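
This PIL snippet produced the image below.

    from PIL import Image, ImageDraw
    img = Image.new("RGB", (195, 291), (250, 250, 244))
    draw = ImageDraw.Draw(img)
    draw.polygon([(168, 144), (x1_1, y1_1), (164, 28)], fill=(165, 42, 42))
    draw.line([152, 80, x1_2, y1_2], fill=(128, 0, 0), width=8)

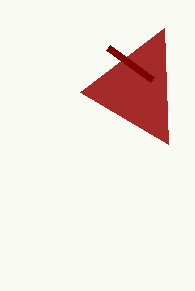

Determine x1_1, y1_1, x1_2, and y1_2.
x1_1 = 80; y1_1 = 92; x1_2 = 108; y1_2 = 48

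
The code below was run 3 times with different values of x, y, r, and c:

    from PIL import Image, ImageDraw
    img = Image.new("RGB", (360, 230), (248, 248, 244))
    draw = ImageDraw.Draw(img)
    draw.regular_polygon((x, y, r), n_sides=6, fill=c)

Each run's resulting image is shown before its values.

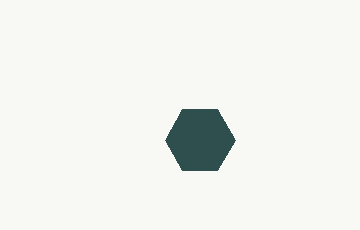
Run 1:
x = 200, y = 140, r = 35, c = 'darkslategray'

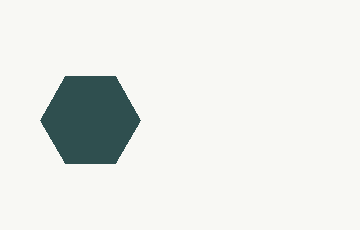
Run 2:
x = 90
y = 120
r = 50
c = 'darkslategray'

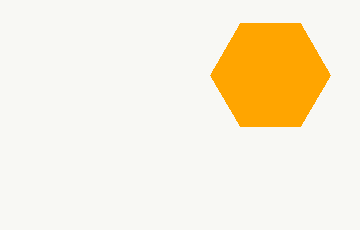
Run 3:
x = 270; y = 75; r = 60; c = 'orange'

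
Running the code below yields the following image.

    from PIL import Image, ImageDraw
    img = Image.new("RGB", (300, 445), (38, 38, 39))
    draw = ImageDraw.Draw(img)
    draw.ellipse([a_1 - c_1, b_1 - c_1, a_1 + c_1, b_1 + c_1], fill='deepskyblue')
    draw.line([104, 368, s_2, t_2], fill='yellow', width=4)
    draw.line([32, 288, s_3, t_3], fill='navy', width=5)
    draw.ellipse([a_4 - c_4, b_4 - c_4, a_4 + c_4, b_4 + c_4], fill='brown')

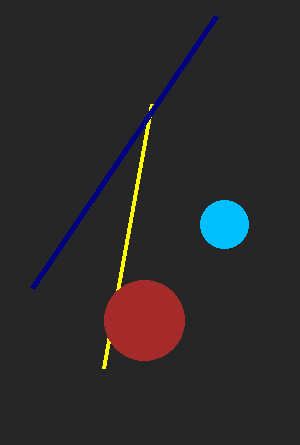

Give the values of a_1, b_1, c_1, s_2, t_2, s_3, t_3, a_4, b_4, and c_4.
a_1 = 224, b_1 = 224, c_1 = 24, s_2 = 152, t_2 = 104, s_3 = 216, t_3 = 16, a_4 = 144, b_4 = 320, c_4 = 40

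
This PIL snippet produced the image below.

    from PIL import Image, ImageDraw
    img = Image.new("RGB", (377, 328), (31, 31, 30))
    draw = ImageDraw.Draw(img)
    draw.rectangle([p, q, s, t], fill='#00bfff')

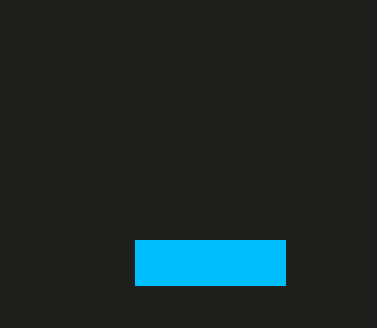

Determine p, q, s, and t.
p = 135; q = 240; s = 285; t = 285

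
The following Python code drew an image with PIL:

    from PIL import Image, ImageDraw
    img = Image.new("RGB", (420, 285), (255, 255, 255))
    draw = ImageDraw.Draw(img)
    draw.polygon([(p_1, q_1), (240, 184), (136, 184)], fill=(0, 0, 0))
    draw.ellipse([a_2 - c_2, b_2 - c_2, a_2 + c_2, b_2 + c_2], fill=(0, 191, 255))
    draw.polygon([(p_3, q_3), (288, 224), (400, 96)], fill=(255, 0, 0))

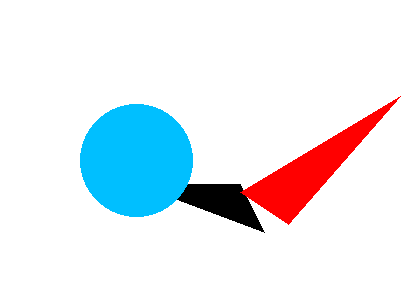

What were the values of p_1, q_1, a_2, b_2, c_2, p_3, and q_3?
p_1 = 264
q_1 = 232
a_2 = 136
b_2 = 160
c_2 = 56
p_3 = 240
q_3 = 192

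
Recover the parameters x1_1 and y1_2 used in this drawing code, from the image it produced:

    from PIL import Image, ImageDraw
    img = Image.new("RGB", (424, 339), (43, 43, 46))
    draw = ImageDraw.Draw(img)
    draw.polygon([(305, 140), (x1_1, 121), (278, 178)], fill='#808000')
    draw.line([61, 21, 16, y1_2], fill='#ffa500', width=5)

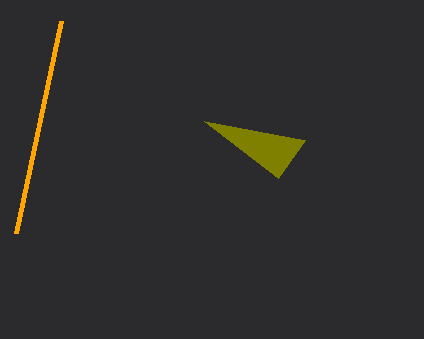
x1_1 = 204
y1_2 = 233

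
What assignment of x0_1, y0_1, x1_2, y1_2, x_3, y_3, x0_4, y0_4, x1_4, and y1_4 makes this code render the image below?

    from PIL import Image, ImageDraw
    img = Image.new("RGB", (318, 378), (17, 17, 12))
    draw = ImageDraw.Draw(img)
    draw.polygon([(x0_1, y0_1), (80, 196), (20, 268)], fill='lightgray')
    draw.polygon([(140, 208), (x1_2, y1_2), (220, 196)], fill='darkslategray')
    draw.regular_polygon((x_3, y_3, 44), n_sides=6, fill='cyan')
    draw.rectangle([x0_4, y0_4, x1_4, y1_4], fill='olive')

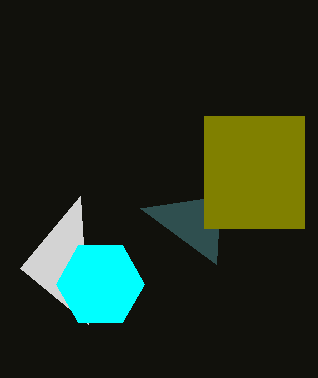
x0_1 = 88; y0_1 = 324; x1_2 = 216; y1_2 = 264; x_3 = 100; y_3 = 284; x0_4 = 204; y0_4 = 116; x1_4 = 304; y1_4 = 228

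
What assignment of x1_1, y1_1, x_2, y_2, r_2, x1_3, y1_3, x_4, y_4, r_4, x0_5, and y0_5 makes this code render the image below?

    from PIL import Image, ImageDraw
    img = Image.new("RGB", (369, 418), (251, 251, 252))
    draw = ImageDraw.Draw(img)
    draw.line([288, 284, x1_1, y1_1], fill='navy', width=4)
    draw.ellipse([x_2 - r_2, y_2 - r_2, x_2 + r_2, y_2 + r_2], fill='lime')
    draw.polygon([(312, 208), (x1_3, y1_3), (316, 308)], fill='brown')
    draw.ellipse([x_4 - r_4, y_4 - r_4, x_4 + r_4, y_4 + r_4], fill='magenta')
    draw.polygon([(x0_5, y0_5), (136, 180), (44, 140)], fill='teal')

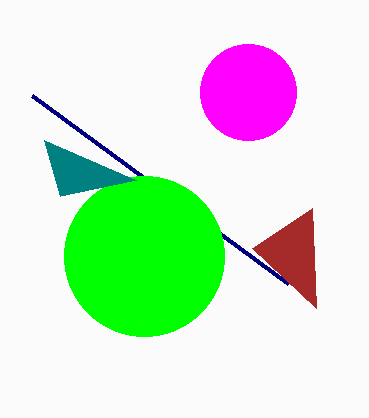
x1_1 = 32, y1_1 = 96, x_2 = 144, y_2 = 256, r_2 = 80, x1_3 = 252, y1_3 = 248, x_4 = 248, y_4 = 92, r_4 = 48, x0_5 = 60, y0_5 = 196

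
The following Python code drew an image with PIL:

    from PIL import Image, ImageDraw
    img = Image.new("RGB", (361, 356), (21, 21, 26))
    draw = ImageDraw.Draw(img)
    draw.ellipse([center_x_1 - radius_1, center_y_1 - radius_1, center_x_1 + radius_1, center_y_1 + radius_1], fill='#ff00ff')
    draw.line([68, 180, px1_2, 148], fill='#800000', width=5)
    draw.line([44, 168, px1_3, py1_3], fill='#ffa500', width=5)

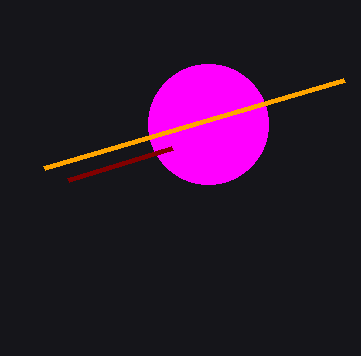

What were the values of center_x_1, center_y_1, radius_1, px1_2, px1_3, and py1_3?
center_x_1 = 208, center_y_1 = 124, radius_1 = 60, px1_2 = 172, px1_3 = 344, py1_3 = 80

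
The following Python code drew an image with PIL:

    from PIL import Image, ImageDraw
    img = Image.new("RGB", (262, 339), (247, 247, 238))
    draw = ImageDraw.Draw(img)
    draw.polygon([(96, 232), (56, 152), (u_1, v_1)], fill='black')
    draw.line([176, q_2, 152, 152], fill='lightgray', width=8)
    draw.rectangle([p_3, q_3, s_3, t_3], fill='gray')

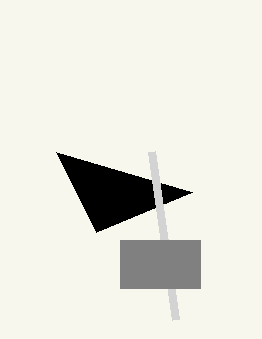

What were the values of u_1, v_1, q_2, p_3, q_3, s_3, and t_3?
u_1 = 192, v_1 = 192, q_2 = 320, p_3 = 120, q_3 = 240, s_3 = 200, t_3 = 288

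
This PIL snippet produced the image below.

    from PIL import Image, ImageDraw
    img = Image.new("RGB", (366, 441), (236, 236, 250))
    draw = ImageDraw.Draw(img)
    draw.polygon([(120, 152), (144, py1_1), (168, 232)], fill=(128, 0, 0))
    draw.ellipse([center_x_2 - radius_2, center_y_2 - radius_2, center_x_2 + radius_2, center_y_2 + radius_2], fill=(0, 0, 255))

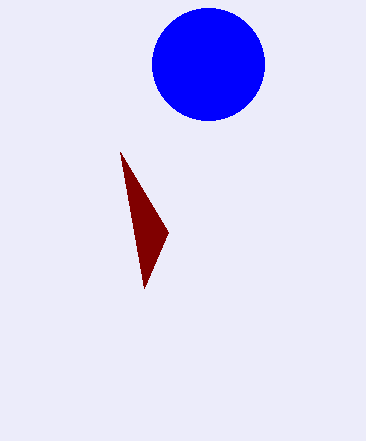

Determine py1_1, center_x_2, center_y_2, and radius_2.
py1_1 = 288; center_x_2 = 208; center_y_2 = 64; radius_2 = 56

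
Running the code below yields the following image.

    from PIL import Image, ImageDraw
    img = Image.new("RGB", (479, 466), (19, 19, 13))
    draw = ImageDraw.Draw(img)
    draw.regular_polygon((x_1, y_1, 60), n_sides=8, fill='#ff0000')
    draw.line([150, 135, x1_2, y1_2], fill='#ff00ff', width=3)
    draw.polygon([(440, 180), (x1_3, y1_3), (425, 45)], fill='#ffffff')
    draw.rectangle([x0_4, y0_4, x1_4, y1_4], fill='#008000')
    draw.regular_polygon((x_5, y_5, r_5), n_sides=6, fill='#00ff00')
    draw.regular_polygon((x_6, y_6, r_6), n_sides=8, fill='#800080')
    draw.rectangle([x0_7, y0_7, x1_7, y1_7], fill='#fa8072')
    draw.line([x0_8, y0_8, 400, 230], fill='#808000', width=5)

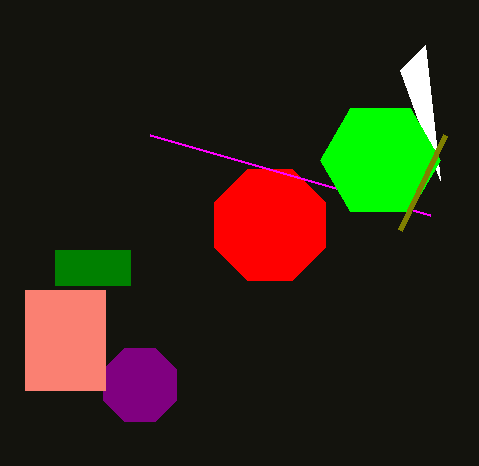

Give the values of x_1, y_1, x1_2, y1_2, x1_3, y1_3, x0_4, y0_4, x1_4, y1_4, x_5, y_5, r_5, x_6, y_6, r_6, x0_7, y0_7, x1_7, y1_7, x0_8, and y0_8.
x_1 = 270; y_1 = 225; x1_2 = 430; y1_2 = 215; x1_3 = 400; y1_3 = 70; x0_4 = 55; y0_4 = 250; x1_4 = 130; y1_4 = 285; x_5 = 380; y_5 = 160; r_5 = 60; x_6 = 140; y_6 = 385; r_6 = 40; x0_7 = 25; y0_7 = 290; x1_7 = 105; y1_7 = 390; x0_8 = 445; y0_8 = 135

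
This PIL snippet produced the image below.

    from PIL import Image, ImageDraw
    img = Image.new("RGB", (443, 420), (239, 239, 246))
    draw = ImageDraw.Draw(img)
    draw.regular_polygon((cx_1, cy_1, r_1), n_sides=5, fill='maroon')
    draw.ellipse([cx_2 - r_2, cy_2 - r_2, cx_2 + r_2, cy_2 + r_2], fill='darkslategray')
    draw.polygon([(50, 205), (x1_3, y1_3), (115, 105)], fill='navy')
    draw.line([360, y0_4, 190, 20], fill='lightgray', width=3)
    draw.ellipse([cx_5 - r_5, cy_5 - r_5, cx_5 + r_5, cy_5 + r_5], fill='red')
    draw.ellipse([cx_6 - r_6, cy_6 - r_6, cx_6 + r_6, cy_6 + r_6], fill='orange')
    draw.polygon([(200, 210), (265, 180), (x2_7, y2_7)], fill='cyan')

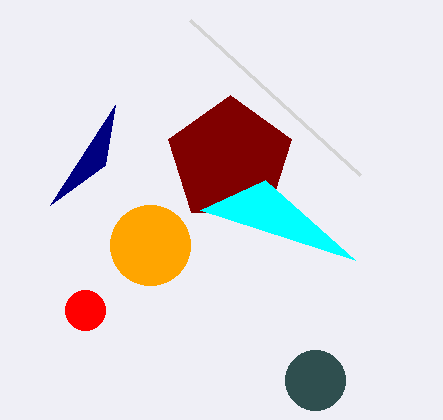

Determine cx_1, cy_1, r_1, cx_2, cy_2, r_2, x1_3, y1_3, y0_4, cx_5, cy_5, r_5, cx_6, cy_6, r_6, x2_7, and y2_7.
cx_1 = 230; cy_1 = 160; r_1 = 65; cx_2 = 315; cy_2 = 380; r_2 = 30; x1_3 = 105; y1_3 = 165; y0_4 = 175; cx_5 = 85; cy_5 = 310; r_5 = 20; cx_6 = 150; cy_6 = 245; r_6 = 40; x2_7 = 355; y2_7 = 260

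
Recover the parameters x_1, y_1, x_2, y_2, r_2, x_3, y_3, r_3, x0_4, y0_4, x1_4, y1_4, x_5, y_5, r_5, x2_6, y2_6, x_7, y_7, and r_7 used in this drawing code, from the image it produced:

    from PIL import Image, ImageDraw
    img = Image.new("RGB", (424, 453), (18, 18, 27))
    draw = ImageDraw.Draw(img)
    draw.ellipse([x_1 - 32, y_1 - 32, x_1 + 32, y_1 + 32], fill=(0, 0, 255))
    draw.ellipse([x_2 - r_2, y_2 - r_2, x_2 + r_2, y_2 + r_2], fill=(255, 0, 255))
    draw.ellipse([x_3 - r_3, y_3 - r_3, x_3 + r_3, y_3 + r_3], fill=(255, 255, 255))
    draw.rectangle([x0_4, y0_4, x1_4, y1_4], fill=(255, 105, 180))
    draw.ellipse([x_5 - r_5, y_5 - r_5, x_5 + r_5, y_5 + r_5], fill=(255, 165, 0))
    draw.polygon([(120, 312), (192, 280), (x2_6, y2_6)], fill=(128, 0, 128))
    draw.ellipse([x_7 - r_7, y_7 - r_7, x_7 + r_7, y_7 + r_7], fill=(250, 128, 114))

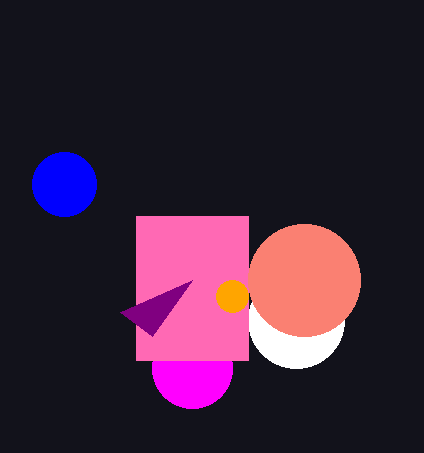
x_1 = 64; y_1 = 184; x_2 = 192; y_2 = 368; r_2 = 40; x_3 = 296; y_3 = 320; r_3 = 48; x0_4 = 136; y0_4 = 216; x1_4 = 248; y1_4 = 360; x_5 = 232; y_5 = 296; r_5 = 16; x2_6 = 152; y2_6 = 336; x_7 = 304; y_7 = 280; r_7 = 56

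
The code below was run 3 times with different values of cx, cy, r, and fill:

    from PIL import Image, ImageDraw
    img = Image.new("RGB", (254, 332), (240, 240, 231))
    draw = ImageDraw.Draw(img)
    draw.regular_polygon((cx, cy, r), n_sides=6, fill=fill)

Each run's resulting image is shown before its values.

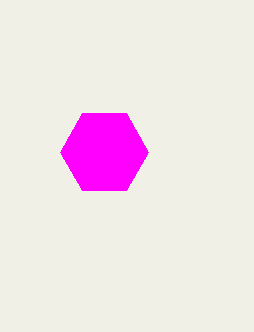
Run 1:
cx = 104
cy = 152
r = 44
fill = 'magenta'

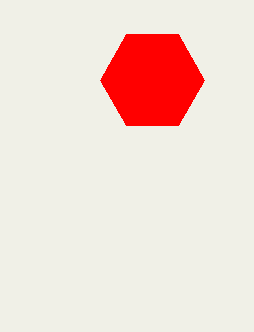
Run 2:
cx = 152, cy = 80, r = 52, fill = 'red'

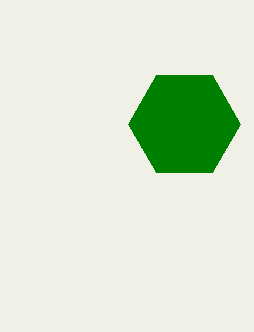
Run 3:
cx = 184
cy = 124
r = 56
fill = 'green'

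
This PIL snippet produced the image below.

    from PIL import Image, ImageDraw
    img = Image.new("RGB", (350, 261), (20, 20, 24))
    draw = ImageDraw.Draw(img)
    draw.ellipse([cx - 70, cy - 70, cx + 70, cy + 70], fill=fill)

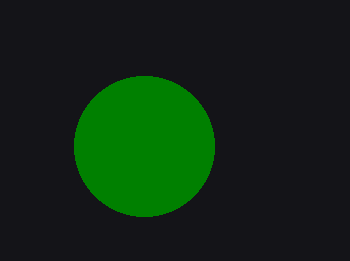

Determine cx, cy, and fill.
cx = 144, cy = 146, fill = 'green'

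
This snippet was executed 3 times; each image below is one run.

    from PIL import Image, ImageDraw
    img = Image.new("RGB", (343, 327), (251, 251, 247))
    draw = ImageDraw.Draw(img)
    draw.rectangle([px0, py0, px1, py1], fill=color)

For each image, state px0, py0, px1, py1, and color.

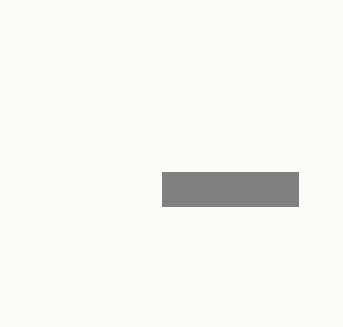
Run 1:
px0 = 162; py0 = 172; px1 = 298; py1 = 206; color = 'gray'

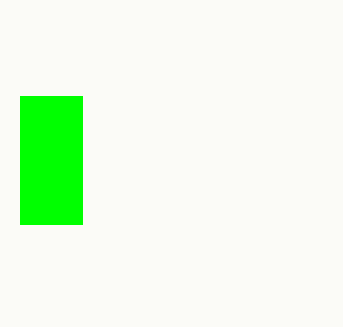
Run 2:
px0 = 20, py0 = 96, px1 = 82, py1 = 224, color = 'lime'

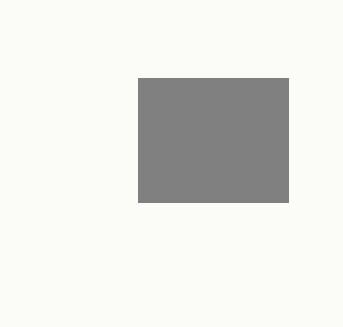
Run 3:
px0 = 138, py0 = 78, px1 = 288, py1 = 202, color = 'gray'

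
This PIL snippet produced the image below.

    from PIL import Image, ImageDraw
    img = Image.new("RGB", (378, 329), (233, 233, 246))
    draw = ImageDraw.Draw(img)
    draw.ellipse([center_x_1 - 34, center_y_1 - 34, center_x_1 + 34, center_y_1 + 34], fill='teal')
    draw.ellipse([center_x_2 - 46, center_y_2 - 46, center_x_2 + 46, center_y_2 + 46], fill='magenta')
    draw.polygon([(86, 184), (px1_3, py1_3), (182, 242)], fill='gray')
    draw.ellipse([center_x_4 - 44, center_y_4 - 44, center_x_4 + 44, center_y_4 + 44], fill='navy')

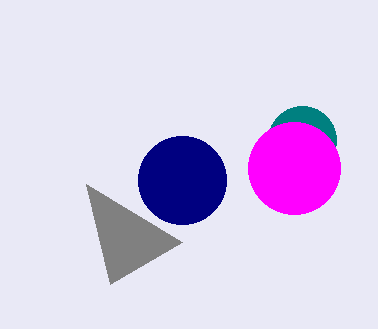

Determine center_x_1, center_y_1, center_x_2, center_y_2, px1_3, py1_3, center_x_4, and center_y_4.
center_x_1 = 302, center_y_1 = 140, center_x_2 = 294, center_y_2 = 168, px1_3 = 110, py1_3 = 284, center_x_4 = 182, center_y_4 = 180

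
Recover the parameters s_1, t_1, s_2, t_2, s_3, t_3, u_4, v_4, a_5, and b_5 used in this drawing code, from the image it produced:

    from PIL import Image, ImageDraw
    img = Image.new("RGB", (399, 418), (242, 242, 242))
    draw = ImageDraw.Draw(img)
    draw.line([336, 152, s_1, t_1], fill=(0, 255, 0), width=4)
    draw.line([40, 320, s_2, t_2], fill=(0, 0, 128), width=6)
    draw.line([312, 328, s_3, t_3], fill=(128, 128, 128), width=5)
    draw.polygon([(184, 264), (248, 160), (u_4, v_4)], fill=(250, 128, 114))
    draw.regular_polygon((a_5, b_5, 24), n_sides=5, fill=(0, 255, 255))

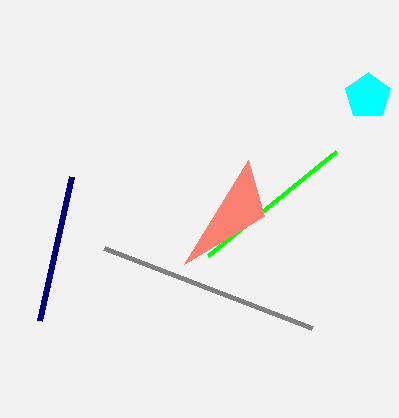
s_1 = 208, t_1 = 256, s_2 = 72, t_2 = 176, s_3 = 104, t_3 = 248, u_4 = 264, v_4 = 216, a_5 = 368, b_5 = 96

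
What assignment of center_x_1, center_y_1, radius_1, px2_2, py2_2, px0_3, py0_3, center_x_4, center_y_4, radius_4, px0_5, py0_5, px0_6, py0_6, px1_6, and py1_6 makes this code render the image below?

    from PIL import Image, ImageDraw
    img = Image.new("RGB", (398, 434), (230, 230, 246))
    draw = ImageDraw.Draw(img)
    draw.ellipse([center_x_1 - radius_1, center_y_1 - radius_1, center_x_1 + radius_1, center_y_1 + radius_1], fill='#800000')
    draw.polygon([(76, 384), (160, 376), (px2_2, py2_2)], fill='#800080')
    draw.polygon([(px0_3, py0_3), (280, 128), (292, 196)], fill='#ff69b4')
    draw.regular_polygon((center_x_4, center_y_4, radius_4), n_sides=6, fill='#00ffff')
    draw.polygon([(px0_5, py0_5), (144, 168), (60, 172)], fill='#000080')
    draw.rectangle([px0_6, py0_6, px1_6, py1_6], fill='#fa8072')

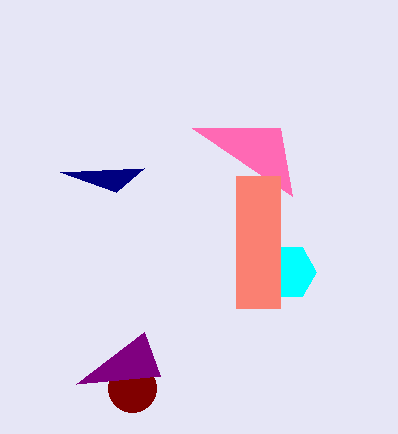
center_x_1 = 132
center_y_1 = 388
radius_1 = 24
px2_2 = 144
py2_2 = 332
px0_3 = 192
py0_3 = 128
center_x_4 = 288
center_y_4 = 272
radius_4 = 28
px0_5 = 116
py0_5 = 192
px0_6 = 236
py0_6 = 176
px1_6 = 280
py1_6 = 308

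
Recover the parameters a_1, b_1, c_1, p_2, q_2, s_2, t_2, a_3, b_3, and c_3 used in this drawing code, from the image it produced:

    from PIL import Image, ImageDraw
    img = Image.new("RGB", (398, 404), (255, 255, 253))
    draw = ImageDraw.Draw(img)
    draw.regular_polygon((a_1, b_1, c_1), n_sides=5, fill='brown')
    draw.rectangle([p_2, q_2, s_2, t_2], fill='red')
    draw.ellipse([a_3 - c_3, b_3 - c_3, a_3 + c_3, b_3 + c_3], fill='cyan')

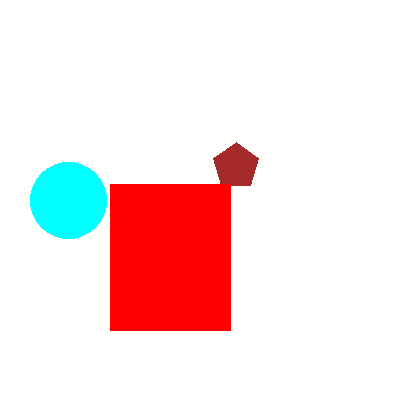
a_1 = 236; b_1 = 166; c_1 = 24; p_2 = 110; q_2 = 184; s_2 = 230; t_2 = 330; a_3 = 68; b_3 = 200; c_3 = 38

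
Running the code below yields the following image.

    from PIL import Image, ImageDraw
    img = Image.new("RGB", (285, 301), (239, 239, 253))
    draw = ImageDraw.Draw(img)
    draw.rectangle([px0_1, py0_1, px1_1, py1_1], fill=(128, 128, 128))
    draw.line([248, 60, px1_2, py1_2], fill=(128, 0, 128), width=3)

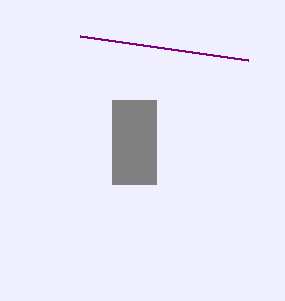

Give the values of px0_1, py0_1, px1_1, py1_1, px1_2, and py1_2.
px0_1 = 112, py0_1 = 100, px1_1 = 156, py1_1 = 184, px1_2 = 80, py1_2 = 36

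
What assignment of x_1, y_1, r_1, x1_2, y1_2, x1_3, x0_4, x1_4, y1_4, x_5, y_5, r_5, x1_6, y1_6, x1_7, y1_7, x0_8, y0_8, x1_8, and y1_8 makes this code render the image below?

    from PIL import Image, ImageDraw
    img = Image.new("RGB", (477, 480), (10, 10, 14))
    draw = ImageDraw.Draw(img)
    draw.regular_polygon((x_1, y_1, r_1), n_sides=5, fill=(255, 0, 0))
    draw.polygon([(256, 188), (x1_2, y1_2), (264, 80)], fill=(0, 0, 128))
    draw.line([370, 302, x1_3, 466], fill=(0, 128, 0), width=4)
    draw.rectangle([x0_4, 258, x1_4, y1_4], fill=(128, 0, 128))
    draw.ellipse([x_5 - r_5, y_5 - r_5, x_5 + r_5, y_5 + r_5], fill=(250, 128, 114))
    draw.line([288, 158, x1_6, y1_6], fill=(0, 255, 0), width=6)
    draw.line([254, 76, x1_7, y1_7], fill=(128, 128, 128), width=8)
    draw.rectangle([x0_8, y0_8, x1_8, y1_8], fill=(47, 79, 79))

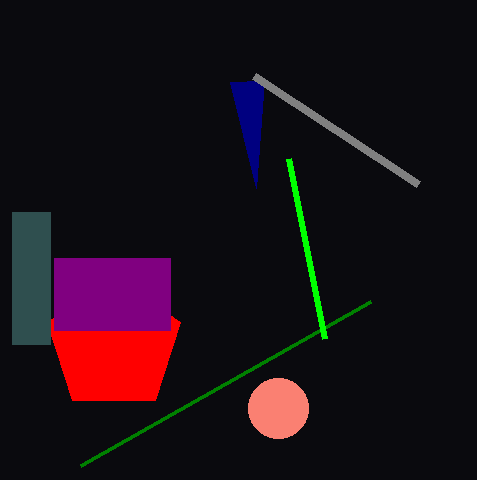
x_1 = 114
y_1 = 344
r_1 = 70
x1_2 = 230
y1_2 = 82
x1_3 = 80
x0_4 = 54
x1_4 = 170
y1_4 = 330
x_5 = 278
y_5 = 408
r_5 = 30
x1_6 = 324
y1_6 = 338
x1_7 = 418
y1_7 = 184
x0_8 = 12
y0_8 = 212
x1_8 = 50
y1_8 = 344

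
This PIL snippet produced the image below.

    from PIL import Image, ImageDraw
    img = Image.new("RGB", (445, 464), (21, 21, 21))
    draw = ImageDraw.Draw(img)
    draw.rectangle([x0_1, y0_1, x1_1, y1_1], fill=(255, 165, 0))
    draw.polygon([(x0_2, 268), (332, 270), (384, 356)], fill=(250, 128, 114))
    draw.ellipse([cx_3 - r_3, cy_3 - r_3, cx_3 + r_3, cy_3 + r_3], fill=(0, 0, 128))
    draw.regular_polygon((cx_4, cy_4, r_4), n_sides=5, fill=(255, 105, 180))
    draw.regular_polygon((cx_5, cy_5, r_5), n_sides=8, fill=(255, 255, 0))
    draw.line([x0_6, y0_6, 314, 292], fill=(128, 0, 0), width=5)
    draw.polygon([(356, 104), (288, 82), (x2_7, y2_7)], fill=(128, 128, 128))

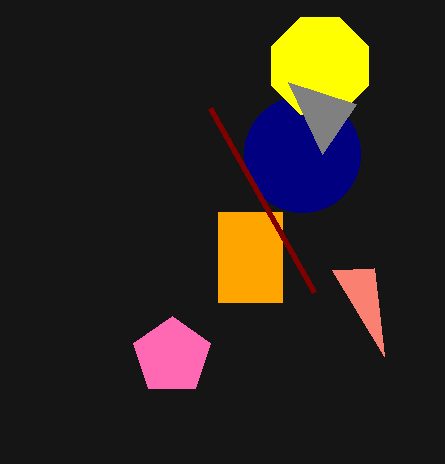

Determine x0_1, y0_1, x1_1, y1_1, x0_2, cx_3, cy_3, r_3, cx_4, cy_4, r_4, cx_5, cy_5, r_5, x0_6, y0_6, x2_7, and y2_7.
x0_1 = 218
y0_1 = 212
x1_1 = 282
y1_1 = 302
x0_2 = 374
cx_3 = 302
cy_3 = 154
r_3 = 58
cx_4 = 172
cy_4 = 356
r_4 = 40
cx_5 = 320
cy_5 = 66
r_5 = 52
x0_6 = 210
y0_6 = 108
x2_7 = 322
y2_7 = 154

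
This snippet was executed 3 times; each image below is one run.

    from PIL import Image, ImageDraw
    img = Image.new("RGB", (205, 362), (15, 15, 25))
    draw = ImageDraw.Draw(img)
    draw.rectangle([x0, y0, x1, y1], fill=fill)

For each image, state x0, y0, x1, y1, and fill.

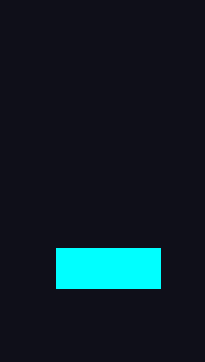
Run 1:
x0 = 56, y0 = 248, x1 = 160, y1 = 288, fill = 'cyan'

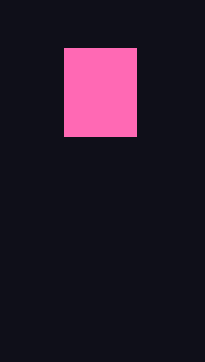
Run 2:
x0 = 64
y0 = 48
x1 = 136
y1 = 136
fill = 'hotpink'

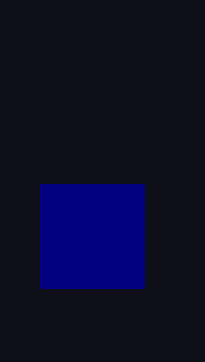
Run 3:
x0 = 40; y0 = 184; x1 = 144; y1 = 288; fill = 'navy'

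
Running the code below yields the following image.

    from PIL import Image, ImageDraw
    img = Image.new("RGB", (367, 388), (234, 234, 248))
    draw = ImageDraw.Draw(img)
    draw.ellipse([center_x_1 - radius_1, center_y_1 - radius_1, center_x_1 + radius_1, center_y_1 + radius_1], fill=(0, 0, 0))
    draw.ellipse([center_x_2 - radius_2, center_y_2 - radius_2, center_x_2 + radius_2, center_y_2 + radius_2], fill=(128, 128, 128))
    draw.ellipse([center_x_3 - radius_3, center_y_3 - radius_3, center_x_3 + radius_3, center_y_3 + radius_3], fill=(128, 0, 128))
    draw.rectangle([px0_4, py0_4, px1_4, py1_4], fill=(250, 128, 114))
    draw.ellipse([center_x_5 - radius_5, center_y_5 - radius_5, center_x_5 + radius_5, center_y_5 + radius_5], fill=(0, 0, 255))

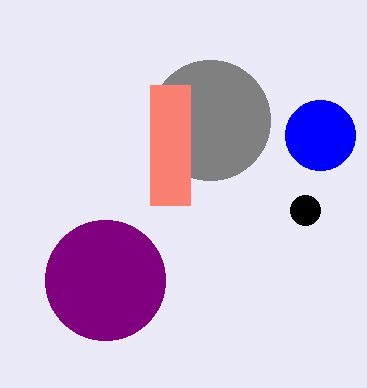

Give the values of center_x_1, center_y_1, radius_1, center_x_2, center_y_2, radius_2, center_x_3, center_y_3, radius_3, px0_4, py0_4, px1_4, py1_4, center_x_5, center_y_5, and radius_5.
center_x_1 = 305
center_y_1 = 210
radius_1 = 15
center_x_2 = 210
center_y_2 = 120
radius_2 = 60
center_x_3 = 105
center_y_3 = 280
radius_3 = 60
px0_4 = 150
py0_4 = 85
px1_4 = 190
py1_4 = 205
center_x_5 = 320
center_y_5 = 135
radius_5 = 35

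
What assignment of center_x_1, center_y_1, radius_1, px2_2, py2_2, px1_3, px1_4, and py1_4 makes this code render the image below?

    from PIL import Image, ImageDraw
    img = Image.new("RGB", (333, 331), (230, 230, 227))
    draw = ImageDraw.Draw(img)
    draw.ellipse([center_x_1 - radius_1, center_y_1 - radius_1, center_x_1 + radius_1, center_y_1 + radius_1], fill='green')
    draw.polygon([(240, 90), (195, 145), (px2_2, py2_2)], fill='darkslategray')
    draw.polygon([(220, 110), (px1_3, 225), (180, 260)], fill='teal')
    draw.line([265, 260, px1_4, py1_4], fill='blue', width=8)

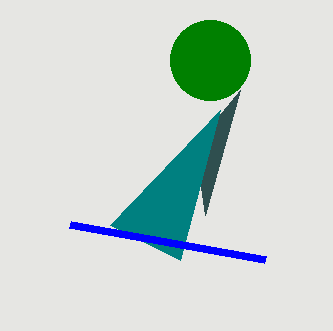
center_x_1 = 210, center_y_1 = 60, radius_1 = 40, px2_2 = 205, py2_2 = 215, px1_3 = 110, px1_4 = 70, py1_4 = 225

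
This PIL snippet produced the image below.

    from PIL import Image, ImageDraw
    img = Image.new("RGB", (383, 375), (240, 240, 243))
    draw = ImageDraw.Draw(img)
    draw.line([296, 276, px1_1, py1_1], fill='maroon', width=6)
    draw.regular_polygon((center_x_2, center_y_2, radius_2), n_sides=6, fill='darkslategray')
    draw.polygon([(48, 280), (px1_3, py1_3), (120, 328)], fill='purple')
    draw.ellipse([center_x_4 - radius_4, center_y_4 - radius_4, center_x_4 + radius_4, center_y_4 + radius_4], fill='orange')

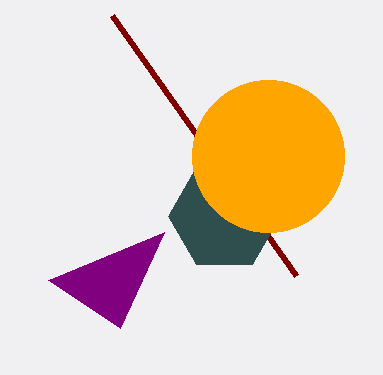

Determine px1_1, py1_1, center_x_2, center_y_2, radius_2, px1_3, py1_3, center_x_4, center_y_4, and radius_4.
px1_1 = 112
py1_1 = 16
center_x_2 = 224
center_y_2 = 216
radius_2 = 56
px1_3 = 164
py1_3 = 232
center_x_4 = 268
center_y_4 = 156
radius_4 = 76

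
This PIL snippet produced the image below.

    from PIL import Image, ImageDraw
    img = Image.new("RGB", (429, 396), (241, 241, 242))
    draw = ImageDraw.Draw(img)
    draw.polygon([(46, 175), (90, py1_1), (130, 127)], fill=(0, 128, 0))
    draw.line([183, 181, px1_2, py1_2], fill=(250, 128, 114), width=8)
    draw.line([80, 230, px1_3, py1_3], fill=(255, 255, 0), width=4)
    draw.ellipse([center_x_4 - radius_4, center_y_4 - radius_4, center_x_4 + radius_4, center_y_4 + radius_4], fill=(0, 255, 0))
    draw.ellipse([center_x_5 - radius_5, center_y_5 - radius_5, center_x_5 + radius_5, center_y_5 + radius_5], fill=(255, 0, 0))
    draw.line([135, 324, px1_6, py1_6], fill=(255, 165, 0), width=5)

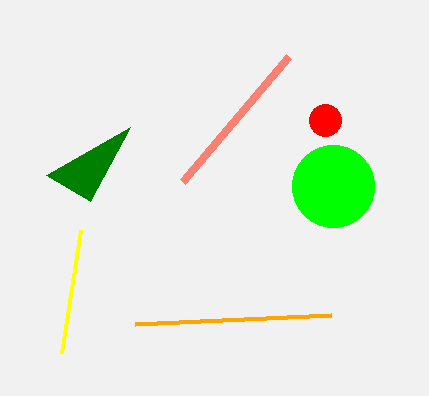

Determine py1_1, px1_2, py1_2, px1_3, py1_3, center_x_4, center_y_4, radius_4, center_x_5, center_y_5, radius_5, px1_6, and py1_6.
py1_1 = 201, px1_2 = 289, py1_2 = 56, px1_3 = 61, py1_3 = 353, center_x_4 = 333, center_y_4 = 186, radius_4 = 41, center_x_5 = 325, center_y_5 = 120, radius_5 = 16, px1_6 = 331, py1_6 = 315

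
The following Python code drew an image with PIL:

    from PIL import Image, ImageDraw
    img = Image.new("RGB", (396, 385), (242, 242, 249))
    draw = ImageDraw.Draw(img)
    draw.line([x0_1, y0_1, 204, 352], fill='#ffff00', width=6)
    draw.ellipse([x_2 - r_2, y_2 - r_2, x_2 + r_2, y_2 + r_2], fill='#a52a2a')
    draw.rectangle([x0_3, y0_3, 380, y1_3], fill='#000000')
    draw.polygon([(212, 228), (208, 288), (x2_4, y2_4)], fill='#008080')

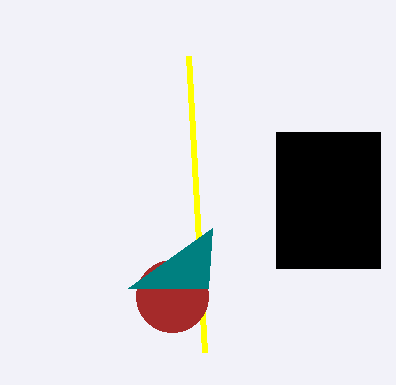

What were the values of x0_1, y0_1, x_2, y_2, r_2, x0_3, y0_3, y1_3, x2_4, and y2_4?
x0_1 = 188
y0_1 = 56
x_2 = 172
y_2 = 296
r_2 = 36
x0_3 = 276
y0_3 = 132
y1_3 = 268
x2_4 = 128
y2_4 = 288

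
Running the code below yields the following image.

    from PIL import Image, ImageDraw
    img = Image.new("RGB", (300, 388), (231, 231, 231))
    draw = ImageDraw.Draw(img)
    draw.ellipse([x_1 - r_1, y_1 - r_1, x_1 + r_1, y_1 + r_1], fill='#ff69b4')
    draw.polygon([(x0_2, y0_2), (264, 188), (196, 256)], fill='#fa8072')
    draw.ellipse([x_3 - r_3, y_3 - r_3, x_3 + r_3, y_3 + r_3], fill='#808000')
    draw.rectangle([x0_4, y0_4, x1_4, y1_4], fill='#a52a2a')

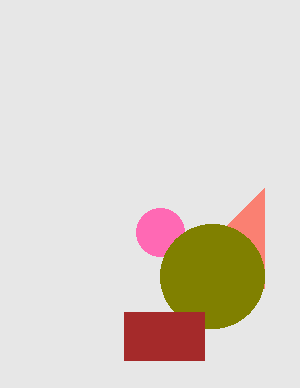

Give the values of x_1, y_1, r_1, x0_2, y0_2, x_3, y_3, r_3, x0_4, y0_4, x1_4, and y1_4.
x_1 = 160; y_1 = 232; r_1 = 24; x0_2 = 264; y0_2 = 288; x_3 = 212; y_3 = 276; r_3 = 52; x0_4 = 124; y0_4 = 312; x1_4 = 204; y1_4 = 360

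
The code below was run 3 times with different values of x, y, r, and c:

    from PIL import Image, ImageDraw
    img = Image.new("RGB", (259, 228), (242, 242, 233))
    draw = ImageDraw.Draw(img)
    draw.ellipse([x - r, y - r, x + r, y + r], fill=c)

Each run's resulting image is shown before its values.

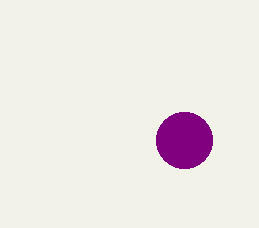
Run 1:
x = 184; y = 140; r = 28; c = 'purple'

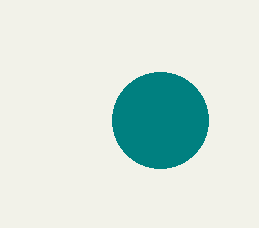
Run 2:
x = 160; y = 120; r = 48; c = 'teal'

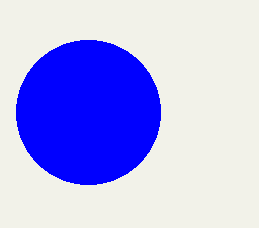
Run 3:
x = 88; y = 112; r = 72; c = 'blue'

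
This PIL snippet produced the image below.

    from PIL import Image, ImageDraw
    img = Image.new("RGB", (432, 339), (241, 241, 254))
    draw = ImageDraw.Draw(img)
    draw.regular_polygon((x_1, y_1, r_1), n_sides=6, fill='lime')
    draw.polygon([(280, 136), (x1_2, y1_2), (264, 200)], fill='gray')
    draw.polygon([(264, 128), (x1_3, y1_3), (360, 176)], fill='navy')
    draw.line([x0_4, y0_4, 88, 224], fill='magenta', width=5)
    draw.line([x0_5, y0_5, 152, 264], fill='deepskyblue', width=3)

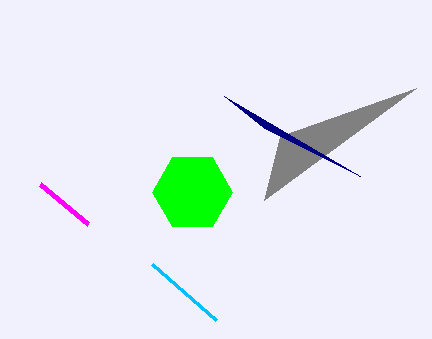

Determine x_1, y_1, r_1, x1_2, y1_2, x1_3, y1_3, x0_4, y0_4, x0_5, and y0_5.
x_1 = 192
y_1 = 192
r_1 = 40
x1_2 = 416
y1_2 = 88
x1_3 = 224
y1_3 = 96
x0_4 = 40
y0_4 = 184
x0_5 = 216
y0_5 = 320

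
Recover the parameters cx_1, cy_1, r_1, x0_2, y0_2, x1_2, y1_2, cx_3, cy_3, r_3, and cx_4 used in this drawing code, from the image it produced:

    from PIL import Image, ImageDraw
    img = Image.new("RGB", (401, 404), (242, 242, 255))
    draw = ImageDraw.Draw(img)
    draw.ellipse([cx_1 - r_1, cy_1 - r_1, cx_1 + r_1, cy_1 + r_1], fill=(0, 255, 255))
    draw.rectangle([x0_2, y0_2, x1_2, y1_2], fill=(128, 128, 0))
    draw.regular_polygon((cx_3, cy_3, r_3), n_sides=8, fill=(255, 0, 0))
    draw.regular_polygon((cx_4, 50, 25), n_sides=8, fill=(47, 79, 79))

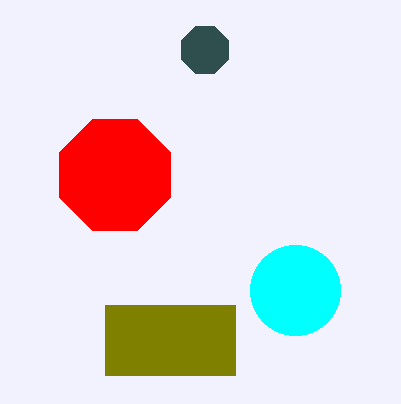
cx_1 = 295; cy_1 = 290; r_1 = 45; x0_2 = 105; y0_2 = 305; x1_2 = 235; y1_2 = 375; cx_3 = 115; cy_3 = 175; r_3 = 60; cx_4 = 205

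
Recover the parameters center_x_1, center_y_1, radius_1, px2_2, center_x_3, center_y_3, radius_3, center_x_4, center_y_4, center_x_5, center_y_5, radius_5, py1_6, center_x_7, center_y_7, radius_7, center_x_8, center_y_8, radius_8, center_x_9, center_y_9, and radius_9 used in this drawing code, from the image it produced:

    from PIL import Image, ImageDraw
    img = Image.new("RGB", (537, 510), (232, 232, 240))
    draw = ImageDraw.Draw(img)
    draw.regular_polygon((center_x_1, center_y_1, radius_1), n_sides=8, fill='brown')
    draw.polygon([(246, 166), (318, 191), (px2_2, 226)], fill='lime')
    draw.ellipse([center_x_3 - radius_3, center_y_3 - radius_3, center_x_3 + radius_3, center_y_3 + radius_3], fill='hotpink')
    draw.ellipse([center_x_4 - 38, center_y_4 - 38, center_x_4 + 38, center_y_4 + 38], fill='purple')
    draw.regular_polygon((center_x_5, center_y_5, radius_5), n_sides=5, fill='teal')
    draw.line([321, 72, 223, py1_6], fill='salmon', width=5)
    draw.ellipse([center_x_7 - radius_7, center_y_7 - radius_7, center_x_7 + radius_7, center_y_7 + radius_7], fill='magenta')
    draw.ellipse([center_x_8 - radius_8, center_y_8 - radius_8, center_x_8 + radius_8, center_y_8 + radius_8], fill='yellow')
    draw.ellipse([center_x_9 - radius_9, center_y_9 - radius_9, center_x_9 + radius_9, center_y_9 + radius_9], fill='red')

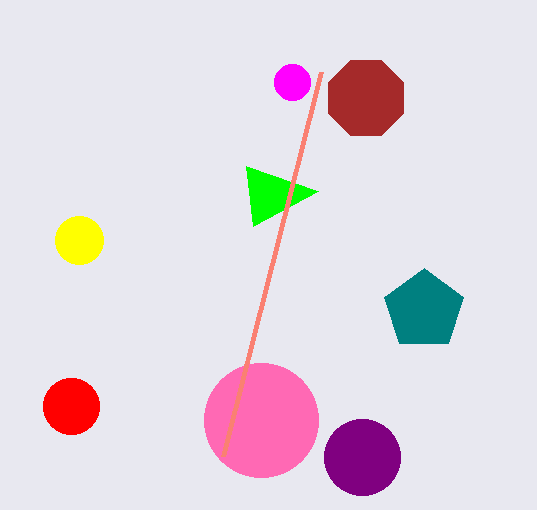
center_x_1 = 366, center_y_1 = 98, radius_1 = 41, px2_2 = 253, center_x_3 = 261, center_y_3 = 420, radius_3 = 57, center_x_4 = 362, center_y_4 = 457, center_x_5 = 424, center_y_5 = 310, radius_5 = 42, py1_6 = 456, center_x_7 = 292, center_y_7 = 82, radius_7 = 18, center_x_8 = 79, center_y_8 = 240, radius_8 = 24, center_x_9 = 71, center_y_9 = 406, radius_9 = 28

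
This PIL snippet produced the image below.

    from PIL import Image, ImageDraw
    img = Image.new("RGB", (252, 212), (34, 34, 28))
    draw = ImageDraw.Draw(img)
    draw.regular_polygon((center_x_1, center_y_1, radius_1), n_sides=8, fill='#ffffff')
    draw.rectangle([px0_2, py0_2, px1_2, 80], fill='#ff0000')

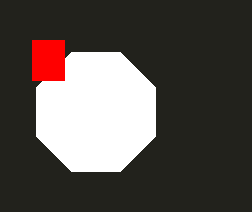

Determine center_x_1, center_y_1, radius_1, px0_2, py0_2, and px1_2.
center_x_1 = 96
center_y_1 = 112
radius_1 = 64
px0_2 = 32
py0_2 = 40
px1_2 = 64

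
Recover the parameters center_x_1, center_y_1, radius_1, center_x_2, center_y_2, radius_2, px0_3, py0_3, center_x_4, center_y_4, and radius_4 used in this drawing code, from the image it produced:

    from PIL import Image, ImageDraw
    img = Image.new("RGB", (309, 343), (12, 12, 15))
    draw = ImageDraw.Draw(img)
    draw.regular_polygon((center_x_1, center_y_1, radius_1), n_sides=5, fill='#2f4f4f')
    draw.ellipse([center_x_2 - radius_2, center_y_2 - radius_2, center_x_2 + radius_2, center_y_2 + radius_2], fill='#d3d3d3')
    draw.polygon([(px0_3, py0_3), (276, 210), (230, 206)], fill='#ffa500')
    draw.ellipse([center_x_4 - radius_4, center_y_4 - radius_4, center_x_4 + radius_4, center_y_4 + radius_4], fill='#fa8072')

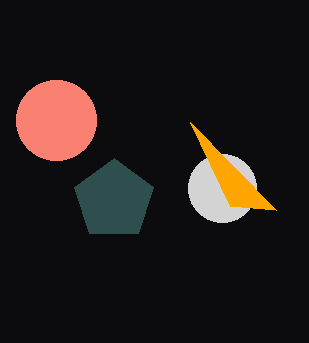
center_x_1 = 114
center_y_1 = 200
radius_1 = 42
center_x_2 = 222
center_y_2 = 188
radius_2 = 34
px0_3 = 190
py0_3 = 122
center_x_4 = 56
center_y_4 = 120
radius_4 = 40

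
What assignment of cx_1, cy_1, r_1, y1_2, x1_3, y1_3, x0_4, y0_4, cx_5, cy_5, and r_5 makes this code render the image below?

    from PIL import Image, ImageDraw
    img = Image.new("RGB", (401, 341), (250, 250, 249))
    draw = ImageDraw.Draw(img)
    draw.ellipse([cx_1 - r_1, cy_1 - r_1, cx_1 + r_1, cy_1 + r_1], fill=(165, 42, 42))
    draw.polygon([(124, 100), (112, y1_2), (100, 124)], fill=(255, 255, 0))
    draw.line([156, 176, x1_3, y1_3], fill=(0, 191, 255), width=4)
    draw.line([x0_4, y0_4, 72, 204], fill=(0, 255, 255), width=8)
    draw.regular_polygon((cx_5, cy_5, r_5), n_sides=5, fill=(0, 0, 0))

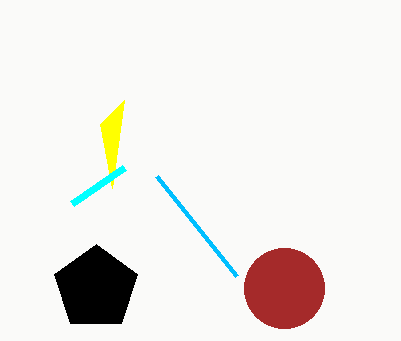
cx_1 = 284; cy_1 = 288; r_1 = 40; y1_2 = 188; x1_3 = 236; y1_3 = 276; x0_4 = 124; y0_4 = 168; cx_5 = 96; cy_5 = 288; r_5 = 44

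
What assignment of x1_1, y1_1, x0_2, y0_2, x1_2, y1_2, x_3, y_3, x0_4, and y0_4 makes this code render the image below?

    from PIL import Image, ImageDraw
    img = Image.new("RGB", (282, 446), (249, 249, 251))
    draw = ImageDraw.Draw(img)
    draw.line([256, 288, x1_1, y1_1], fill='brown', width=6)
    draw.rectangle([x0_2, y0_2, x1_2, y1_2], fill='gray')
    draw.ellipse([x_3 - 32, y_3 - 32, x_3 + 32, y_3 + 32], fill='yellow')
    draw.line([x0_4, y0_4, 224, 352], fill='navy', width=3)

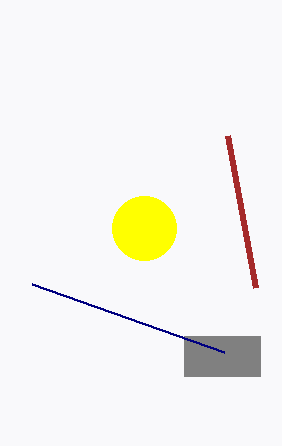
x1_1 = 228
y1_1 = 136
x0_2 = 184
y0_2 = 336
x1_2 = 260
y1_2 = 376
x_3 = 144
y_3 = 228
x0_4 = 32
y0_4 = 284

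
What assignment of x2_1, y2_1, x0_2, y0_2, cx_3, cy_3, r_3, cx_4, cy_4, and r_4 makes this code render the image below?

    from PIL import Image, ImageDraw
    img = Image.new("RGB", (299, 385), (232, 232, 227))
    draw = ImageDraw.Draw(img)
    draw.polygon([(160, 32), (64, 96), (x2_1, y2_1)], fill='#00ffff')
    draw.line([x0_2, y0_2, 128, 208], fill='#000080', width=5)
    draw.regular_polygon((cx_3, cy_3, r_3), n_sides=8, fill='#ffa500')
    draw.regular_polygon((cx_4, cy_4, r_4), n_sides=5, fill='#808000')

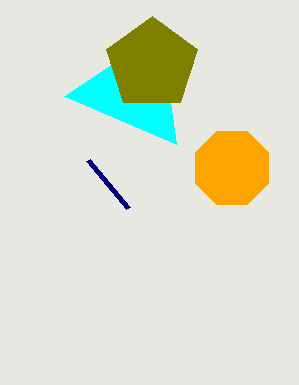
x2_1 = 176; y2_1 = 144; x0_2 = 88; y0_2 = 160; cx_3 = 232; cy_3 = 168; r_3 = 40; cx_4 = 152; cy_4 = 64; r_4 = 48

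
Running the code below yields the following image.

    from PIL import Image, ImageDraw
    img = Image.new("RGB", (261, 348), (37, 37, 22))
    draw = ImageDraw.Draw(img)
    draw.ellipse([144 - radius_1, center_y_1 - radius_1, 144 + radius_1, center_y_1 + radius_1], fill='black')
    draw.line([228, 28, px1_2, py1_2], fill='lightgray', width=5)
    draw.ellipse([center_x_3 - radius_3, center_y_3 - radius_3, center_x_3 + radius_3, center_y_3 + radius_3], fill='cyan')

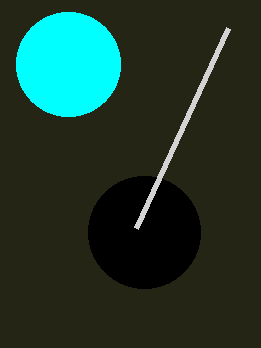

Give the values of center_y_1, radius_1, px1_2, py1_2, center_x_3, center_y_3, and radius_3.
center_y_1 = 232; radius_1 = 56; px1_2 = 136; py1_2 = 228; center_x_3 = 68; center_y_3 = 64; radius_3 = 52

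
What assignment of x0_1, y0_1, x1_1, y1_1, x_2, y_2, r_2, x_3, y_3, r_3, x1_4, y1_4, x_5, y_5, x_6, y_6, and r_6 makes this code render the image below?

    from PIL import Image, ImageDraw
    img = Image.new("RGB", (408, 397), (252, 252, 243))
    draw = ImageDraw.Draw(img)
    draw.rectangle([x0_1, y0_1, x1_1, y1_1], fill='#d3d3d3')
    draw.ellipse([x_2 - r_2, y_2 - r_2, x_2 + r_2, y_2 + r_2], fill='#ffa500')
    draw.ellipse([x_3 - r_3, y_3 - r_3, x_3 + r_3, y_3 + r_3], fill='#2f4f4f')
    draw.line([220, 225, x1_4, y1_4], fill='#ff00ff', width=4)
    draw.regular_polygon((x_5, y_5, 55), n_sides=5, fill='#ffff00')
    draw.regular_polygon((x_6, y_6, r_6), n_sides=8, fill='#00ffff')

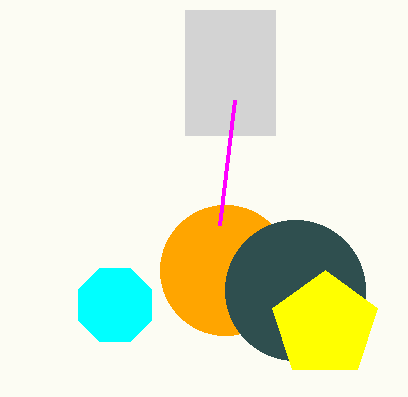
x0_1 = 185, y0_1 = 10, x1_1 = 275, y1_1 = 135, x_2 = 225, y_2 = 270, r_2 = 65, x_3 = 295, y_3 = 290, r_3 = 70, x1_4 = 235, y1_4 = 100, x_5 = 325, y_5 = 325, x_6 = 115, y_6 = 305, r_6 = 40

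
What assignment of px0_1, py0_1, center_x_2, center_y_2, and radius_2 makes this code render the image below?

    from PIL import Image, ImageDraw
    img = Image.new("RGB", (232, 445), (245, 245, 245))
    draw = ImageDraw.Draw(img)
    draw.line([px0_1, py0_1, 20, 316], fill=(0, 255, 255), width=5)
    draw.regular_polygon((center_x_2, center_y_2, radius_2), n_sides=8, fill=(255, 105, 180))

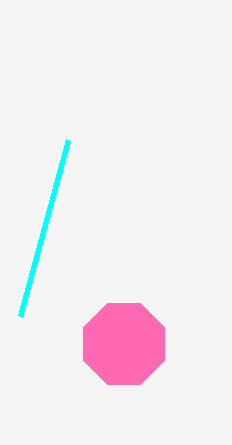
px0_1 = 68
py0_1 = 140
center_x_2 = 124
center_y_2 = 344
radius_2 = 44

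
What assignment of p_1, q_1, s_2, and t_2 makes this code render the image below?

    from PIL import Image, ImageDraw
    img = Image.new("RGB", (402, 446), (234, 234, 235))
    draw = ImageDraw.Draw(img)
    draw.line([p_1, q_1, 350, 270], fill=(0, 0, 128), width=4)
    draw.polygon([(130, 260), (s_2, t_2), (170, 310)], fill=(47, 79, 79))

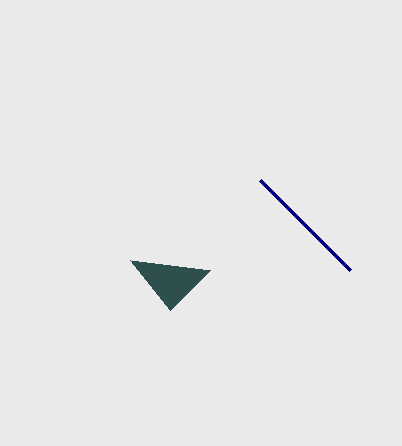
p_1 = 260, q_1 = 180, s_2 = 210, t_2 = 270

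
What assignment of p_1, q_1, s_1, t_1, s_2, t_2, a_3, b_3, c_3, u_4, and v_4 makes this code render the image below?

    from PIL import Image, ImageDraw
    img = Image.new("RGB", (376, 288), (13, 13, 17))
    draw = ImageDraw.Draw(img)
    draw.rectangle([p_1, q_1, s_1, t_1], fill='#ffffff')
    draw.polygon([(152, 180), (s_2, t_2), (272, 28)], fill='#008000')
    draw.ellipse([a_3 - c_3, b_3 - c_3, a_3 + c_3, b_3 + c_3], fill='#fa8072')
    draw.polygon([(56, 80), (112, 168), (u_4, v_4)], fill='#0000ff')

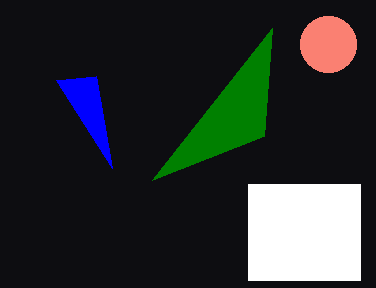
p_1 = 248, q_1 = 184, s_1 = 360, t_1 = 280, s_2 = 264, t_2 = 136, a_3 = 328, b_3 = 44, c_3 = 28, u_4 = 96, v_4 = 76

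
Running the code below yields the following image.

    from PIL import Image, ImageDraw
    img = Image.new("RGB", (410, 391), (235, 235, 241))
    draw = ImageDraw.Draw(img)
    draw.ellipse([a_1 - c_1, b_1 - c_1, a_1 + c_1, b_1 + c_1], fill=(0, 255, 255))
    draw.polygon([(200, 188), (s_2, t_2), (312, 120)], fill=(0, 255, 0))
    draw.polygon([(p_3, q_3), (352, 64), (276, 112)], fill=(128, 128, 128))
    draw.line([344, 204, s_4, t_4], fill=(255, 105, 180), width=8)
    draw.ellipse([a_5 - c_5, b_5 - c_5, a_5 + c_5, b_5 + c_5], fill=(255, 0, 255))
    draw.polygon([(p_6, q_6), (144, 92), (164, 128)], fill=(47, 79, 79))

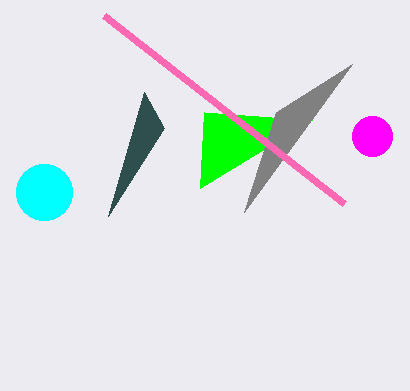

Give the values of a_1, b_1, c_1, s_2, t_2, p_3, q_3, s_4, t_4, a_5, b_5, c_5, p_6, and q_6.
a_1 = 44
b_1 = 192
c_1 = 28
s_2 = 204
t_2 = 112
p_3 = 244
q_3 = 212
s_4 = 104
t_4 = 16
a_5 = 372
b_5 = 136
c_5 = 20
p_6 = 108
q_6 = 216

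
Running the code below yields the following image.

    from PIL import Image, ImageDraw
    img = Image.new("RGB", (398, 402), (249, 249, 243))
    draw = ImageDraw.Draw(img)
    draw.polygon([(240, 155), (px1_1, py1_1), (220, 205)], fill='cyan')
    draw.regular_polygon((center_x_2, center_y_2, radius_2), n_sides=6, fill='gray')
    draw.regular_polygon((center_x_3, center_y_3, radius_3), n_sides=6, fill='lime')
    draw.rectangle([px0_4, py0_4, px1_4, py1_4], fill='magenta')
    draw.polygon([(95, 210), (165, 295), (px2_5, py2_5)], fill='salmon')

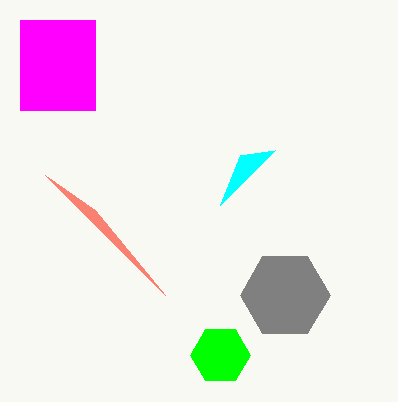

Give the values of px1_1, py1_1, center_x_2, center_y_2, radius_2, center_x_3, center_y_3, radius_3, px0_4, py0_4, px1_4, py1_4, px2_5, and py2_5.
px1_1 = 275, py1_1 = 150, center_x_2 = 285, center_y_2 = 295, radius_2 = 45, center_x_3 = 220, center_y_3 = 355, radius_3 = 30, px0_4 = 20, py0_4 = 20, px1_4 = 95, py1_4 = 110, px2_5 = 45, py2_5 = 175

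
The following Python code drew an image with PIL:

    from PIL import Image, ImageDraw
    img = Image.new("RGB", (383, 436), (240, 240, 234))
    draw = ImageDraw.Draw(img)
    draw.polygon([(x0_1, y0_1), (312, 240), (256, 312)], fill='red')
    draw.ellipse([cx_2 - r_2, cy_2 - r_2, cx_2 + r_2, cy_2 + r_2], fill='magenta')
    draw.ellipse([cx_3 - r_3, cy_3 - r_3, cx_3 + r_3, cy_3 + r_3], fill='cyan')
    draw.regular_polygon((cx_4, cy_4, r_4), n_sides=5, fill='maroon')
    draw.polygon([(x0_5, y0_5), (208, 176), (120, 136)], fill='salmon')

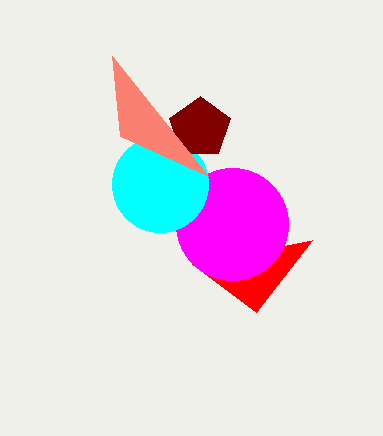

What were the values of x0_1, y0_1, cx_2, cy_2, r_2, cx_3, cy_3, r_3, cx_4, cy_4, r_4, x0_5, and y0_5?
x0_1 = 192
y0_1 = 264
cx_2 = 232
cy_2 = 224
r_2 = 56
cx_3 = 160
cy_3 = 184
r_3 = 48
cx_4 = 200
cy_4 = 128
r_4 = 32
x0_5 = 112
y0_5 = 56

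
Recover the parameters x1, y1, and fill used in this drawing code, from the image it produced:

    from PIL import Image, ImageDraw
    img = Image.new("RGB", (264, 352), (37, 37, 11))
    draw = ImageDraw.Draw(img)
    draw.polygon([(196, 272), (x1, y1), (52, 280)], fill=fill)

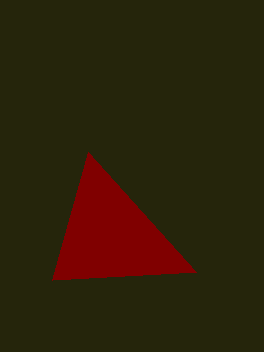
x1 = 88; y1 = 152; fill = 'maroon'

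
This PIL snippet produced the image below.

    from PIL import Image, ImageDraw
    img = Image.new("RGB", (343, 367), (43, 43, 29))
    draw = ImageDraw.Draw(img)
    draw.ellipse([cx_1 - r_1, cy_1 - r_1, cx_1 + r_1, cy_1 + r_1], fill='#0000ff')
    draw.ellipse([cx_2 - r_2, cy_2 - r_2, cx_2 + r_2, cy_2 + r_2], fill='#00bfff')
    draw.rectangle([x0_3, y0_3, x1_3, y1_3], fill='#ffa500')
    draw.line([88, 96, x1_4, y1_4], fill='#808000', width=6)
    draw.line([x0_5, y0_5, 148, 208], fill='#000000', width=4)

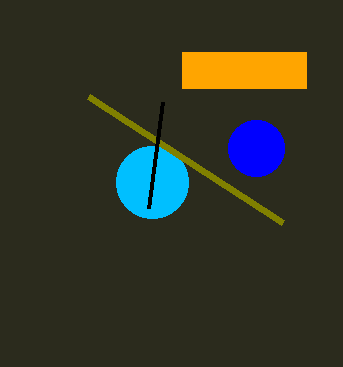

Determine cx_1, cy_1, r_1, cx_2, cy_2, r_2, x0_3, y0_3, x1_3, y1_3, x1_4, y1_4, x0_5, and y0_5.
cx_1 = 256
cy_1 = 148
r_1 = 28
cx_2 = 152
cy_2 = 182
r_2 = 36
x0_3 = 182
y0_3 = 52
x1_3 = 306
y1_3 = 88
x1_4 = 282
y1_4 = 222
x0_5 = 162
y0_5 = 102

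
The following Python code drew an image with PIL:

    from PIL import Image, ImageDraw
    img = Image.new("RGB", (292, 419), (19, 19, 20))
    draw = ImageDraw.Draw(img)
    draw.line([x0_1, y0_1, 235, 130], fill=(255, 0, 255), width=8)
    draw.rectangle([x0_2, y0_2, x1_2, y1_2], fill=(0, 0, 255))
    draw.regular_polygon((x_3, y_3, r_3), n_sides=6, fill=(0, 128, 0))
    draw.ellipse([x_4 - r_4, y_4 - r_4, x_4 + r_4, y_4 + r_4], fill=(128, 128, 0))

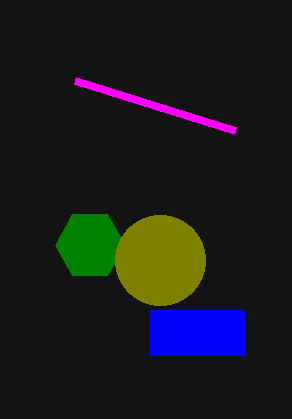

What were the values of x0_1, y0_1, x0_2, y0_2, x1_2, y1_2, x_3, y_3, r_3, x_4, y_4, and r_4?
x0_1 = 75; y0_1 = 80; x0_2 = 150; y0_2 = 310; x1_2 = 245; y1_2 = 355; x_3 = 90; y_3 = 245; r_3 = 35; x_4 = 160; y_4 = 260; r_4 = 45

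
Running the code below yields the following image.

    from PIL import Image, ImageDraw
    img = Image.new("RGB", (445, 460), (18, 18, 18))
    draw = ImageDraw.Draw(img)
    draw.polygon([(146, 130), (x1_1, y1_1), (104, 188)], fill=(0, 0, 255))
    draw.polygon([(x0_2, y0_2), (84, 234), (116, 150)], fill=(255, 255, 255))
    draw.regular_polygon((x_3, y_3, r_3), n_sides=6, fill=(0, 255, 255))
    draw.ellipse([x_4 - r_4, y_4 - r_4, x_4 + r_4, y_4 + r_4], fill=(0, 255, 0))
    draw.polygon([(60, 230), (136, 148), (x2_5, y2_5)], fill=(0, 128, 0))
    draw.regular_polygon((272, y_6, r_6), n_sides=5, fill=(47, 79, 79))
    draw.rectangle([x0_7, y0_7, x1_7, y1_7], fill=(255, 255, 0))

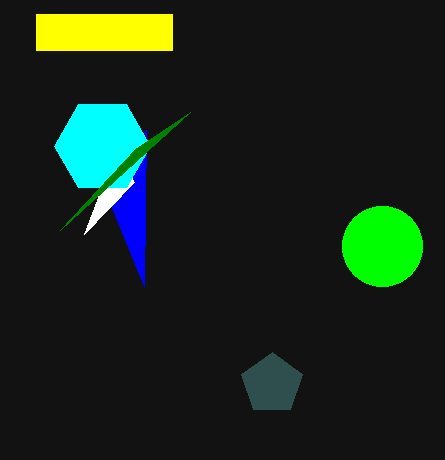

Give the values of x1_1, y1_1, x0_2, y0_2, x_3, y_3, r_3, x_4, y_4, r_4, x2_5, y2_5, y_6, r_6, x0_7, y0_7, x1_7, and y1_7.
x1_1 = 144, y1_1 = 286, x0_2 = 134, y0_2 = 182, x_3 = 102, y_3 = 146, r_3 = 48, x_4 = 382, y_4 = 246, r_4 = 40, x2_5 = 190, y2_5 = 112, y_6 = 384, r_6 = 32, x0_7 = 36, y0_7 = 14, x1_7 = 172, y1_7 = 50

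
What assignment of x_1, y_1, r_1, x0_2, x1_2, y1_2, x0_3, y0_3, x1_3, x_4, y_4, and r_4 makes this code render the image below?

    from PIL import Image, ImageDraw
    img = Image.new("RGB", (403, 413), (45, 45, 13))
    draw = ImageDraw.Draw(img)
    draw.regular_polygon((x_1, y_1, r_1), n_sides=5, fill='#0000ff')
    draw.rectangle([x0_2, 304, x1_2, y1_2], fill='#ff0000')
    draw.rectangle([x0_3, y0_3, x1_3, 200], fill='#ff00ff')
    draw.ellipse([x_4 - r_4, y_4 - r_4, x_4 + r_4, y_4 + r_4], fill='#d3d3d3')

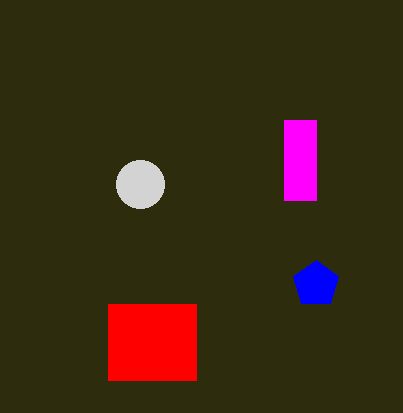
x_1 = 316, y_1 = 284, r_1 = 24, x0_2 = 108, x1_2 = 196, y1_2 = 380, x0_3 = 284, y0_3 = 120, x1_3 = 316, x_4 = 140, y_4 = 184, r_4 = 24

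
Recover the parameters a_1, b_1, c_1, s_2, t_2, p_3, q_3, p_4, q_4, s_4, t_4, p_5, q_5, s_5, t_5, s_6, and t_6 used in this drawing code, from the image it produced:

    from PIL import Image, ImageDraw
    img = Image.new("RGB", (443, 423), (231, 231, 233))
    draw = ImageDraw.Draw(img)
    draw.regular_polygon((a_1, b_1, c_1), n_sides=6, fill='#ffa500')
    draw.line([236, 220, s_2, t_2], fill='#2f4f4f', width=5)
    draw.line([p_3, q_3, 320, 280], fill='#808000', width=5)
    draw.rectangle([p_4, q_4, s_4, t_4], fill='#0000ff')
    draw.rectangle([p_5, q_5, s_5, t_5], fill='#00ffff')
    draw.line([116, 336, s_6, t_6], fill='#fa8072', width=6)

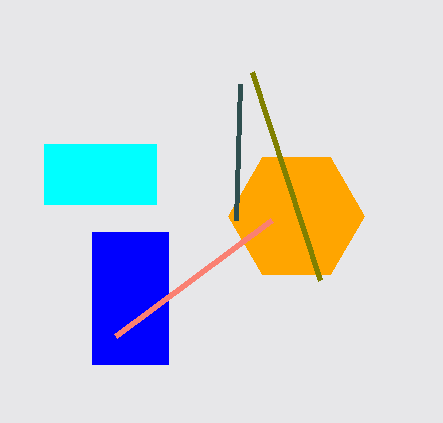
a_1 = 296; b_1 = 216; c_1 = 68; s_2 = 240; t_2 = 84; p_3 = 252; q_3 = 72; p_4 = 92; q_4 = 232; s_4 = 168; t_4 = 364; p_5 = 44; q_5 = 144; s_5 = 156; t_5 = 204; s_6 = 272; t_6 = 220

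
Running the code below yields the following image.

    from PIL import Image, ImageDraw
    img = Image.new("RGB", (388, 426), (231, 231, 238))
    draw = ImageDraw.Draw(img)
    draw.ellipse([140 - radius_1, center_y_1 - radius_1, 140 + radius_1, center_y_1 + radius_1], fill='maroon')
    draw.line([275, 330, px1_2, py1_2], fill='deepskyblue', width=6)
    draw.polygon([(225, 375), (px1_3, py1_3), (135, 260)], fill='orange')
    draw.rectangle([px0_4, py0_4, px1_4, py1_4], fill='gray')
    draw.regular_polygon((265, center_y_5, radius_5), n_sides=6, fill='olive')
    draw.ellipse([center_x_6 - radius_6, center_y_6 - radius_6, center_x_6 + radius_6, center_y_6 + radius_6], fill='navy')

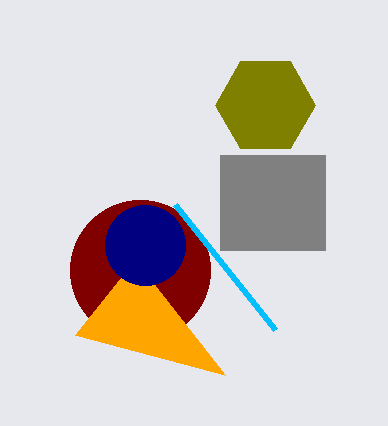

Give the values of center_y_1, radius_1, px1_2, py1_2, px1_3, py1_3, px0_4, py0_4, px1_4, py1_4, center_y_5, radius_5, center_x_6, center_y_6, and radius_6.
center_y_1 = 270, radius_1 = 70, px1_2 = 175, py1_2 = 205, px1_3 = 75, py1_3 = 335, px0_4 = 220, py0_4 = 155, px1_4 = 325, py1_4 = 250, center_y_5 = 105, radius_5 = 50, center_x_6 = 145, center_y_6 = 245, radius_6 = 40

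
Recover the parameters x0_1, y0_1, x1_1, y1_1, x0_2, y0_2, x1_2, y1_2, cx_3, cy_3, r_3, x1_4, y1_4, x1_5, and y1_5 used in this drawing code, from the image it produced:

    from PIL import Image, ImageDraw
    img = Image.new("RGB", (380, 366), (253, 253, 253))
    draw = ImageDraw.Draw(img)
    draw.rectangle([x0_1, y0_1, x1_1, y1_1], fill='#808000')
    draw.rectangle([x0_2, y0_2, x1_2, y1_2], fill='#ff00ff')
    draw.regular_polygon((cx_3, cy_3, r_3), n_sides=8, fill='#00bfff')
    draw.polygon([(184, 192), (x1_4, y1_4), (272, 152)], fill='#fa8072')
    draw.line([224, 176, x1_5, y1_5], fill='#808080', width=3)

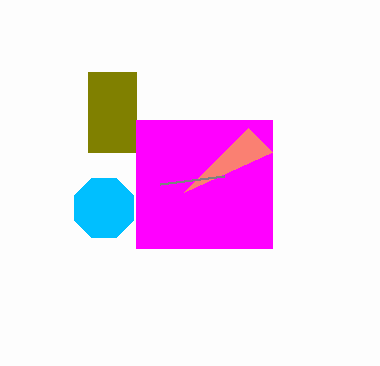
x0_1 = 88, y0_1 = 72, x1_1 = 136, y1_1 = 152, x0_2 = 136, y0_2 = 120, x1_2 = 272, y1_2 = 248, cx_3 = 104, cy_3 = 208, r_3 = 32, x1_4 = 248, y1_4 = 128, x1_5 = 160, y1_5 = 184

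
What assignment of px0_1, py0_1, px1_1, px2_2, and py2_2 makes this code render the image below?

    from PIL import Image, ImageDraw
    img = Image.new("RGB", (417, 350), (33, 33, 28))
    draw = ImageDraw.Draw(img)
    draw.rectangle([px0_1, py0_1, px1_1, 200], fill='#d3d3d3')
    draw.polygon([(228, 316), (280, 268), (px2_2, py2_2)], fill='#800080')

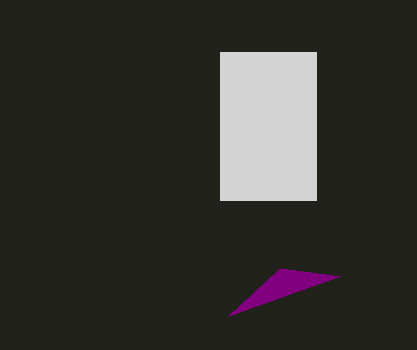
px0_1 = 220
py0_1 = 52
px1_1 = 316
px2_2 = 340
py2_2 = 276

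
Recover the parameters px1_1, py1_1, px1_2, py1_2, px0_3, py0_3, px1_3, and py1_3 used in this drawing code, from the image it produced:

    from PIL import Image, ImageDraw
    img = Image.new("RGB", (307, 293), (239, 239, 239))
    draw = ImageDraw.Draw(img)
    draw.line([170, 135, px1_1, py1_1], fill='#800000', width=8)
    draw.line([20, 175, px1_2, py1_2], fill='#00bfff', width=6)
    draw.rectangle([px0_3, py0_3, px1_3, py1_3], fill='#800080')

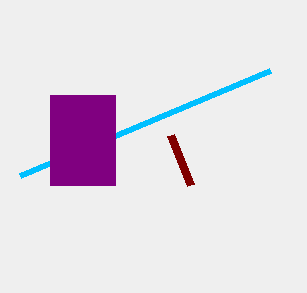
px1_1 = 190
py1_1 = 185
px1_2 = 270
py1_2 = 70
px0_3 = 50
py0_3 = 95
px1_3 = 115
py1_3 = 185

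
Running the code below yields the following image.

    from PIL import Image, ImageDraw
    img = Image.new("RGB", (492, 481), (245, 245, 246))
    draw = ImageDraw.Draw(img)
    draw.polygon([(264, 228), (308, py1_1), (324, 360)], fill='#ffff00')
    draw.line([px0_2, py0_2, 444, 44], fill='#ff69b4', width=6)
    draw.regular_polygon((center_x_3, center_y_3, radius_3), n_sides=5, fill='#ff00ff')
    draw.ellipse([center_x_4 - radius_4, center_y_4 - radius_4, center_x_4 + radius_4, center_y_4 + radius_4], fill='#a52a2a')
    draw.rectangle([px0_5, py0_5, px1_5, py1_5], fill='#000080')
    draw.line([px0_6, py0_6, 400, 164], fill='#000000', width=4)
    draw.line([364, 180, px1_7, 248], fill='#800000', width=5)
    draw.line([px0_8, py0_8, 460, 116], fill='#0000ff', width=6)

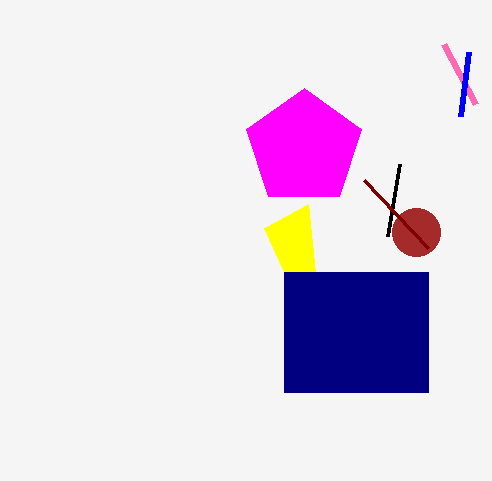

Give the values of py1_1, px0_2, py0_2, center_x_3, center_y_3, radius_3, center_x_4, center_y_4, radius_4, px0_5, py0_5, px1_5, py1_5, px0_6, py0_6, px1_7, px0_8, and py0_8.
py1_1 = 204; px0_2 = 476; py0_2 = 104; center_x_3 = 304; center_y_3 = 148; radius_3 = 60; center_x_4 = 416; center_y_4 = 232; radius_4 = 24; px0_5 = 284; py0_5 = 272; px1_5 = 428; py1_5 = 392; px0_6 = 388; py0_6 = 236; px1_7 = 428; px0_8 = 468; py0_8 = 52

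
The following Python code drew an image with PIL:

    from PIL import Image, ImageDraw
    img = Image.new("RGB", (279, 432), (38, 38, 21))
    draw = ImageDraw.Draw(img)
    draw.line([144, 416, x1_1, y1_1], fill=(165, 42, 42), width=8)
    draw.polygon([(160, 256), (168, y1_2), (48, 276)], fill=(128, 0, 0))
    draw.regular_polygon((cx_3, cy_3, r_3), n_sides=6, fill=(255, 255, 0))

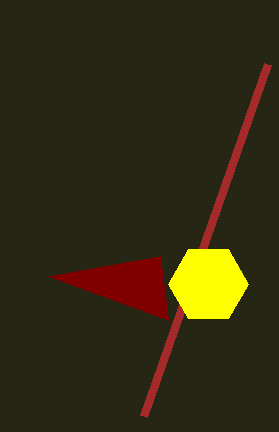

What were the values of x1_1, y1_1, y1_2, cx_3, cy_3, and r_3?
x1_1 = 268; y1_1 = 64; y1_2 = 320; cx_3 = 208; cy_3 = 284; r_3 = 40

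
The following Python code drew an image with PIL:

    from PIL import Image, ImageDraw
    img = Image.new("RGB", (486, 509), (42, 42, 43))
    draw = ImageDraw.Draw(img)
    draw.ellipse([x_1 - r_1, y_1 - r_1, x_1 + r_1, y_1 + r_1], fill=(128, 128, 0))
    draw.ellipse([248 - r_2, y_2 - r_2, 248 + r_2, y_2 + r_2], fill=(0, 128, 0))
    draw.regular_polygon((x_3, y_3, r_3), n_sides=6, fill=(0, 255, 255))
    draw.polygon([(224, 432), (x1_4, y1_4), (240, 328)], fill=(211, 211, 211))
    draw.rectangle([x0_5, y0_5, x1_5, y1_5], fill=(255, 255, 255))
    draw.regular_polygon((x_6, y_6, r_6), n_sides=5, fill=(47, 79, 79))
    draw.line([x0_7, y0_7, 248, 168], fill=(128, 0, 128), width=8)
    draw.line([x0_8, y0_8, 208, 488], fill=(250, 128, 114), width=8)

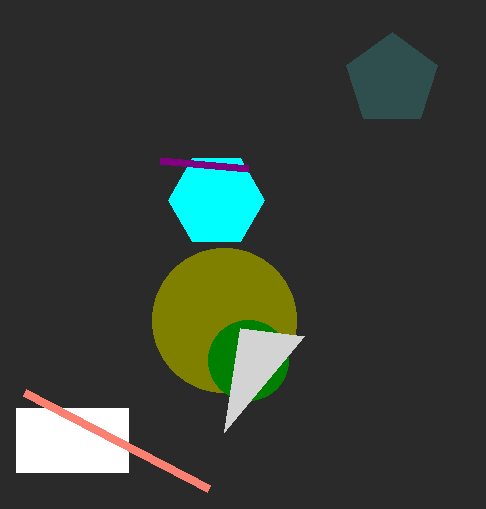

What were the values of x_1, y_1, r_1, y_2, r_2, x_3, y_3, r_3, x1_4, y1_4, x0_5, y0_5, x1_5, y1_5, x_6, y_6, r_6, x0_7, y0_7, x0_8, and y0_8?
x_1 = 224; y_1 = 320; r_1 = 72; y_2 = 360; r_2 = 40; x_3 = 216; y_3 = 200; r_3 = 48; x1_4 = 304; y1_4 = 336; x0_5 = 16; y0_5 = 408; x1_5 = 128; y1_5 = 472; x_6 = 392; y_6 = 80; r_6 = 48; x0_7 = 160; y0_7 = 160; x0_8 = 24; y0_8 = 392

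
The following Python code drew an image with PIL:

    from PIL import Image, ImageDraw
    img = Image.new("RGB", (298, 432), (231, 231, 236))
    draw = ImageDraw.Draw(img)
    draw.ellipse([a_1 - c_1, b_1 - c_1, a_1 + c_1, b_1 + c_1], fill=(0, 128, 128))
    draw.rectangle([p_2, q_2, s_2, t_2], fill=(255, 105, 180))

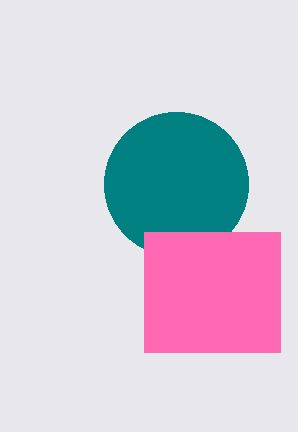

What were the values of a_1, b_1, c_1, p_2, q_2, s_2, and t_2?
a_1 = 176
b_1 = 184
c_1 = 72
p_2 = 144
q_2 = 232
s_2 = 280
t_2 = 352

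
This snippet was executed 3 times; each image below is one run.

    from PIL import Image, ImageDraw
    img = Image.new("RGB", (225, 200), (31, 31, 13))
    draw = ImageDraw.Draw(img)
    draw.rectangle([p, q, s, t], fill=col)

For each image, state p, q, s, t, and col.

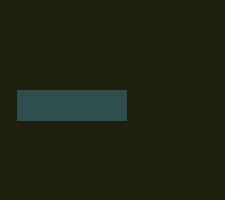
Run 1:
p = 17, q = 90, s = 126, t = 120, col = 'darkslategray'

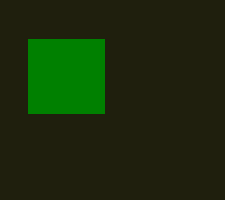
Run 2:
p = 28
q = 39
s = 104
t = 113
col = 'green'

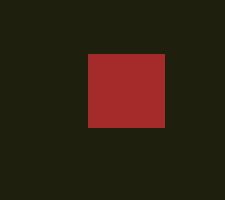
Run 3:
p = 88
q = 54
s = 164
t = 127
col = 'brown'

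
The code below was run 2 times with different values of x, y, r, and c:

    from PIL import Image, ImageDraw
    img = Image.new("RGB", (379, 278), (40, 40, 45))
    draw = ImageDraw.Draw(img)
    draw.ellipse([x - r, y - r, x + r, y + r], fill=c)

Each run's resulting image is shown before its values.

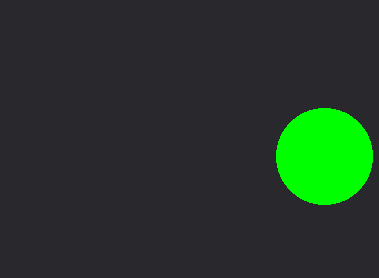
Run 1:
x = 324, y = 156, r = 48, c = 'lime'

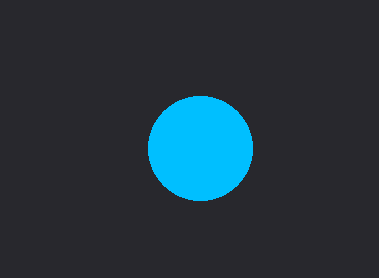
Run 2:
x = 200
y = 148
r = 52
c = 'deepskyblue'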